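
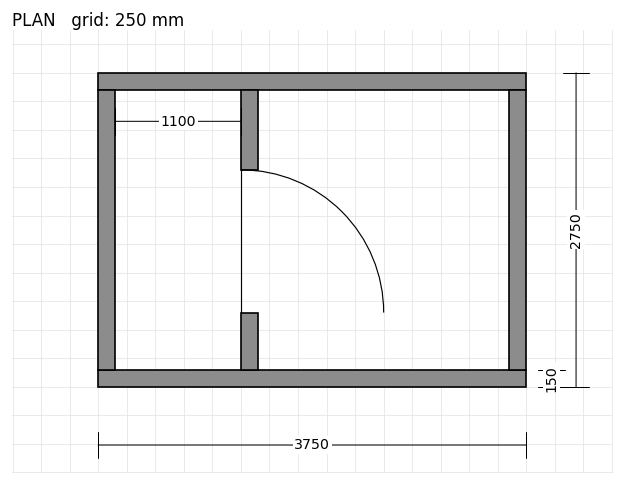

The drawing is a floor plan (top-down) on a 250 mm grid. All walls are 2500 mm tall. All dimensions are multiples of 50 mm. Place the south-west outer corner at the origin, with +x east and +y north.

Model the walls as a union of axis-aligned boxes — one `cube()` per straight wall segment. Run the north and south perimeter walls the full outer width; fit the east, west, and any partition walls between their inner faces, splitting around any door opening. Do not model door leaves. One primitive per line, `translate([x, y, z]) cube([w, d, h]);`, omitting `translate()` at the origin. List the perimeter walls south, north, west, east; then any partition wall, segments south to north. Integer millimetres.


cube([3750, 150, 2500]);
translate([0, 2600, 0]) cube([3750, 150, 2500]);
translate([0, 150, 0]) cube([150, 2450, 2500]);
translate([3600, 150, 0]) cube([150, 2450, 2500]);
translate([1250, 150, 0]) cube([150, 500, 2500]);
translate([1250, 1900, 0]) cube([150, 700, 2500]);


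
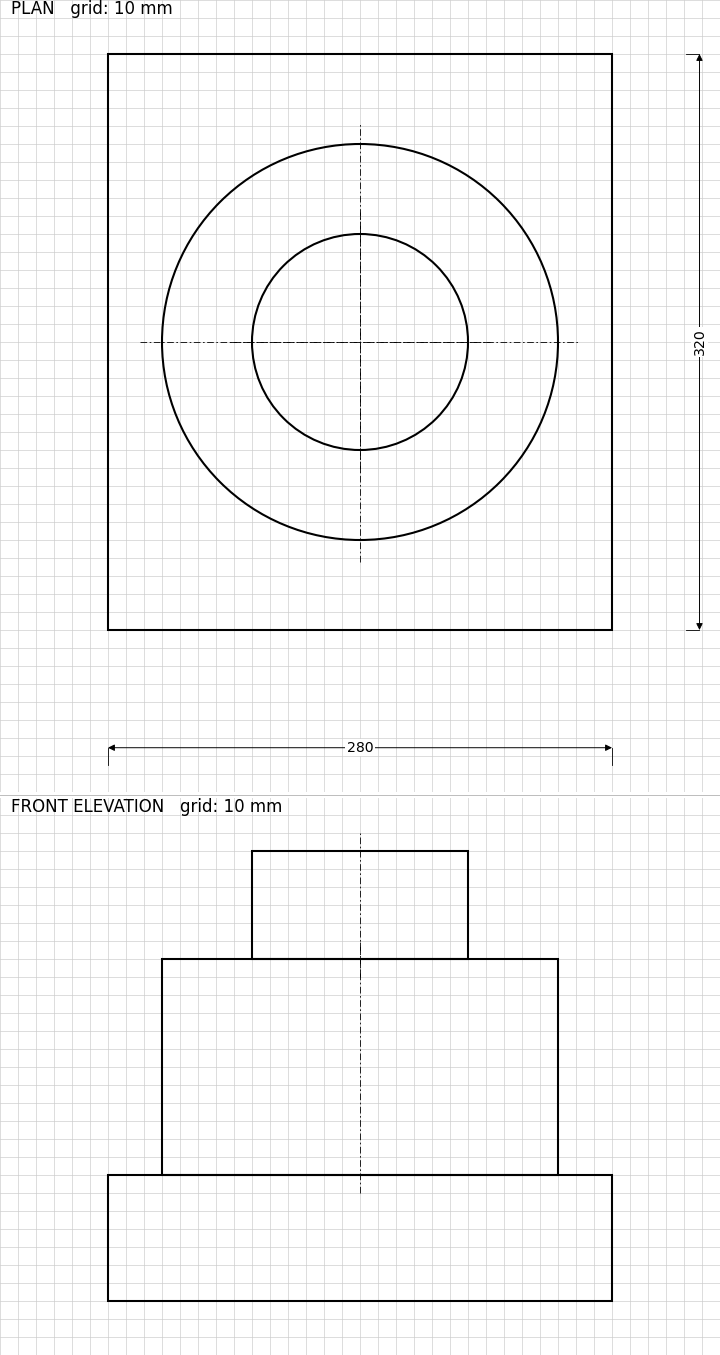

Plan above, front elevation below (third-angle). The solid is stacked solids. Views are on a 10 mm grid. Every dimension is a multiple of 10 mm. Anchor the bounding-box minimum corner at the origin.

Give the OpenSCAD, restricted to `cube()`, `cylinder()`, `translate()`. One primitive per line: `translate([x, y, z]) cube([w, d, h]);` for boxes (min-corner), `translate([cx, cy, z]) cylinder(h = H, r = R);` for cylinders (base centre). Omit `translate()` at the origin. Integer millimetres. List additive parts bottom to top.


cube([280, 320, 70]);
translate([140, 160, 70]) cylinder(h = 120, r = 110);
translate([140, 160, 190]) cylinder(h = 60, r = 60);


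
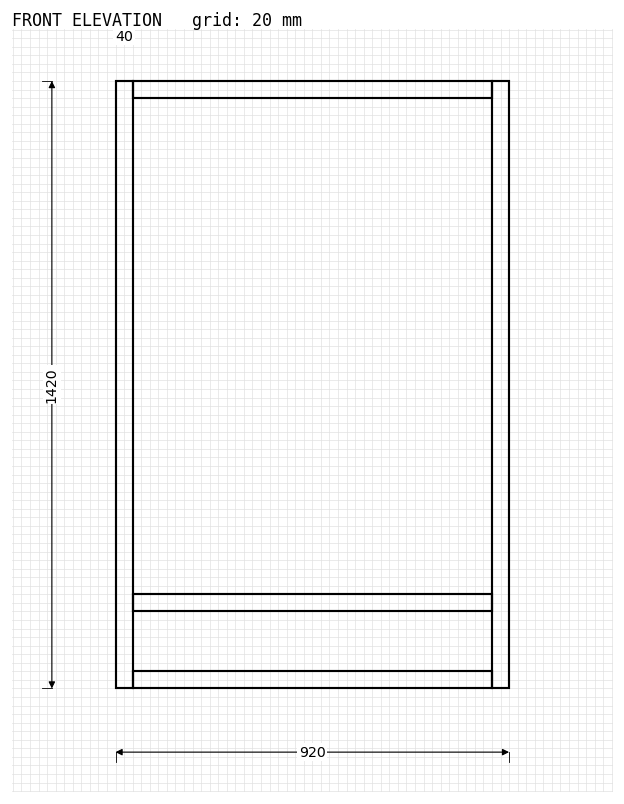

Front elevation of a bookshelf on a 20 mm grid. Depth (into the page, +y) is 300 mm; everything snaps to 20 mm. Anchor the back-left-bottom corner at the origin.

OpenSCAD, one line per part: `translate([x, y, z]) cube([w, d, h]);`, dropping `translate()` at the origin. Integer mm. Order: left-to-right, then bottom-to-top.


cube([40, 300, 1420]);
translate([40, 0, 0]) cube([840, 300, 40]);
translate([40, 0, 180]) cube([840, 300, 40]);
translate([40, 0, 1380]) cube([840, 300, 40]);
translate([880, 0, 0]) cube([40, 300, 1420]);


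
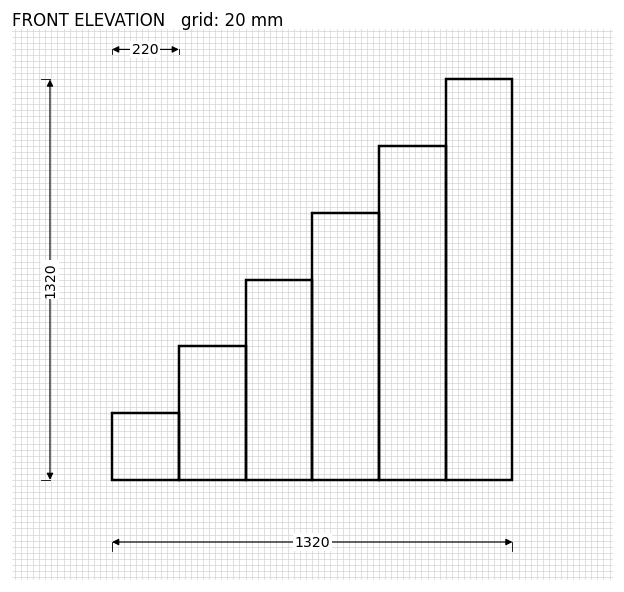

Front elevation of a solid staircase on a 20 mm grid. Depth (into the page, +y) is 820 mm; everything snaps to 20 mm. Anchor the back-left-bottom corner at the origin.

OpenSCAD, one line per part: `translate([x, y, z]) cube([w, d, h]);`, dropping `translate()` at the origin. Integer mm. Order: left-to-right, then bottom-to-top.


cube([220, 820, 220]);
translate([220, 0, 0]) cube([220, 820, 440]);
translate([440, 0, 0]) cube([220, 820, 660]);
translate([660, 0, 0]) cube([220, 820, 880]);
translate([880, 0, 0]) cube([220, 820, 1100]);
translate([1100, 0, 0]) cube([220, 820, 1320]);


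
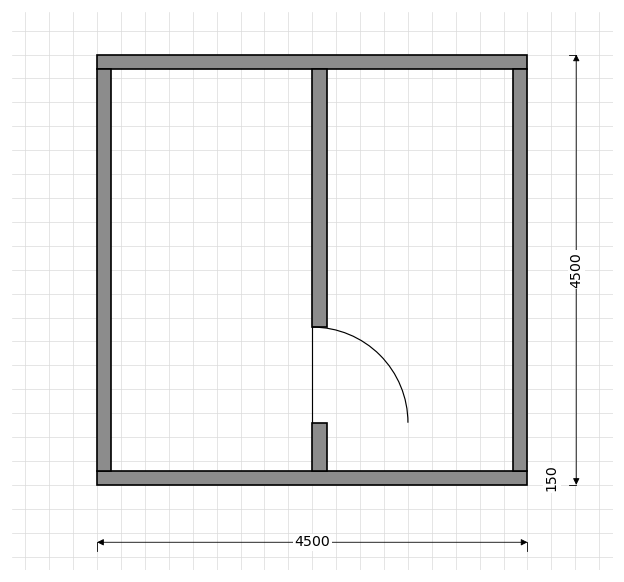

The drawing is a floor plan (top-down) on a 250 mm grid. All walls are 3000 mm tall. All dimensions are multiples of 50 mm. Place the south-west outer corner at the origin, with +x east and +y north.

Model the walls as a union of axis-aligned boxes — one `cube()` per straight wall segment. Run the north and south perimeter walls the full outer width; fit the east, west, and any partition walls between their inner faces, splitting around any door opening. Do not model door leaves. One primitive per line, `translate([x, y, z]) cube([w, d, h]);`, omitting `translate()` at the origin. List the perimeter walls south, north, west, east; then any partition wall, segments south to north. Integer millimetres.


cube([4500, 150, 3000]);
translate([0, 4350, 0]) cube([4500, 150, 3000]);
translate([0, 150, 0]) cube([150, 4200, 3000]);
translate([4350, 150, 0]) cube([150, 4200, 3000]);
translate([2250, 150, 0]) cube([150, 500, 3000]);
translate([2250, 1650, 0]) cube([150, 2700, 3000]);


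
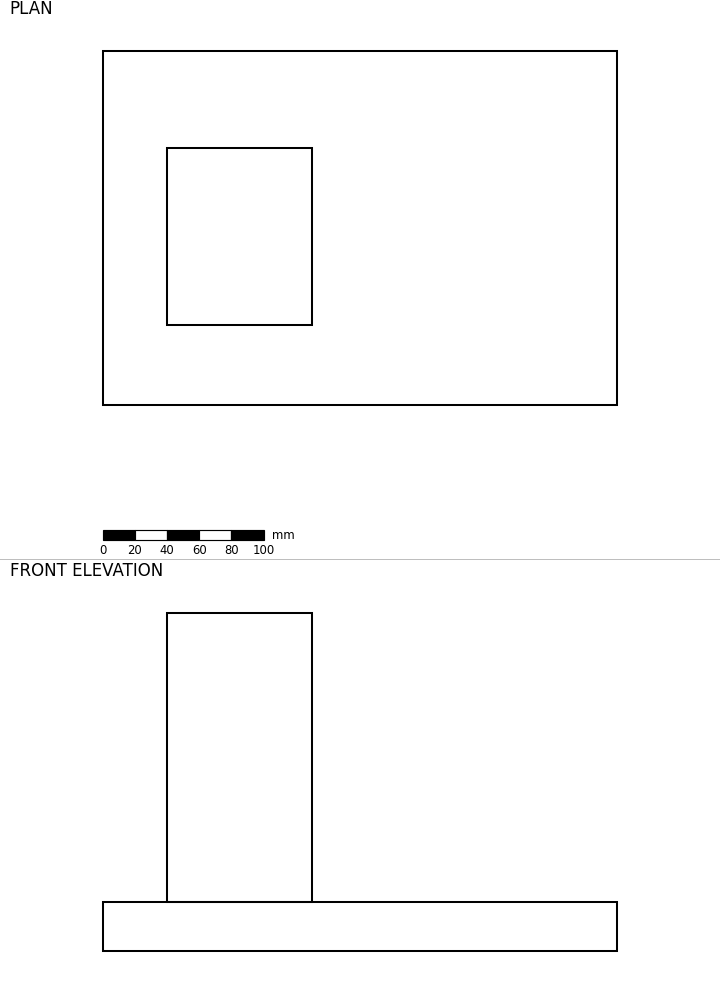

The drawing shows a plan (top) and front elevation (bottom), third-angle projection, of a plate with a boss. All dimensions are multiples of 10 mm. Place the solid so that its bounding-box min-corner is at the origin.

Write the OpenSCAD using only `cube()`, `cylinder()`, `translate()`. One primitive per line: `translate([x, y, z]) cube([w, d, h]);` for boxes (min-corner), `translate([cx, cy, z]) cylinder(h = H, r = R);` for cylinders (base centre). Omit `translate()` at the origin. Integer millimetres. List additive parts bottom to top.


cube([320, 220, 30]);
translate([40, 50, 30]) cube([90, 110, 180]);


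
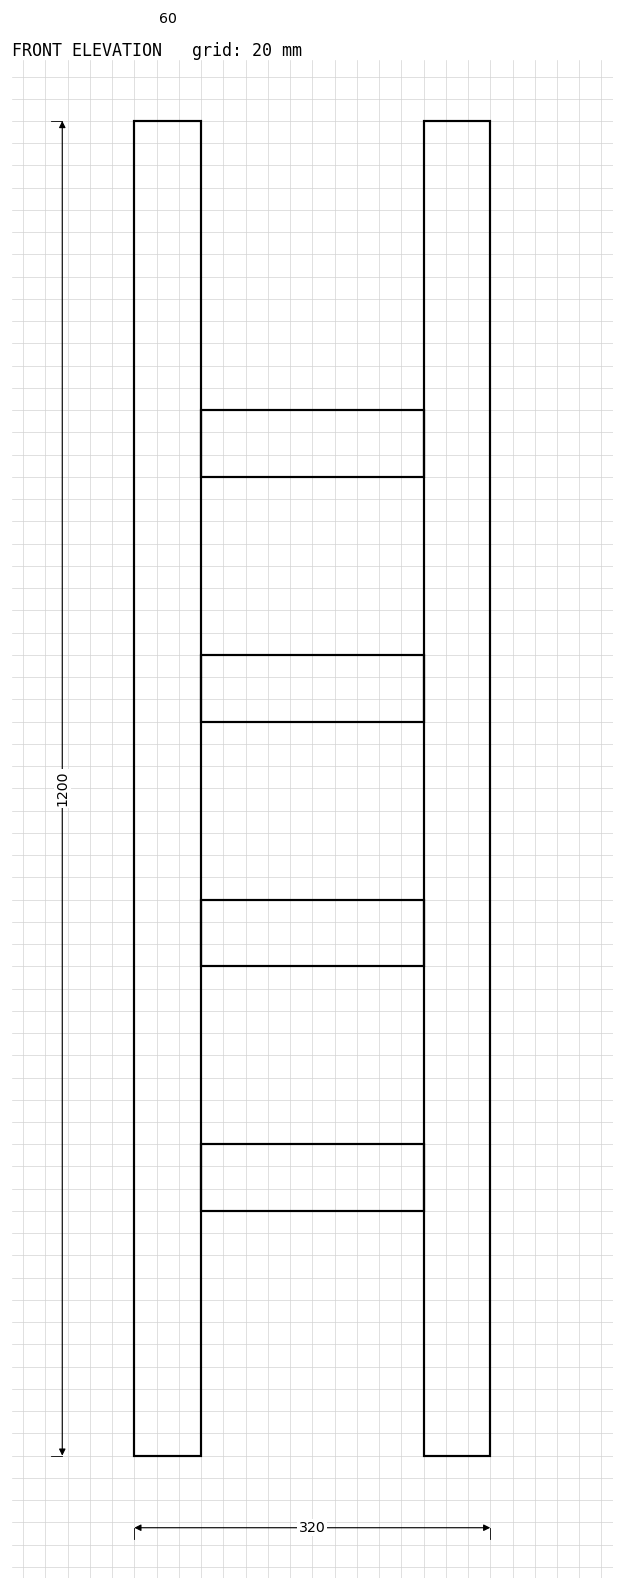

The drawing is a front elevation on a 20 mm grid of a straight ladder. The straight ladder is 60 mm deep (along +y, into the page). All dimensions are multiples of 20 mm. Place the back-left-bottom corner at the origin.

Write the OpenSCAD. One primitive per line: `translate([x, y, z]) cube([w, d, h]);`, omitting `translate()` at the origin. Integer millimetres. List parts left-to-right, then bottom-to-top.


cube([60, 60, 1200]);
translate([60, 0, 220]) cube([200, 60, 60]);
translate([60, 0, 440]) cube([200, 60, 60]);
translate([60, 0, 660]) cube([200, 60, 60]);
translate([60, 0, 880]) cube([200, 60, 60]);
translate([260, 0, 0]) cube([60, 60, 1200]);


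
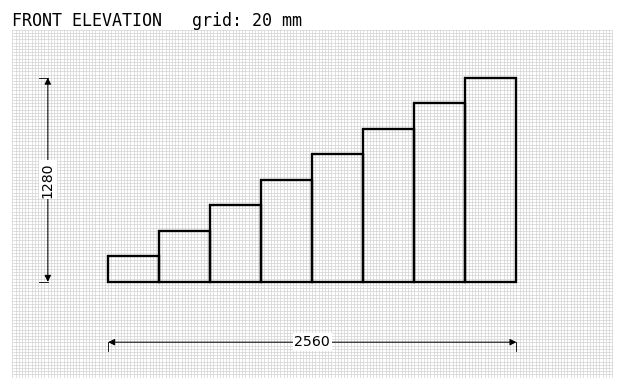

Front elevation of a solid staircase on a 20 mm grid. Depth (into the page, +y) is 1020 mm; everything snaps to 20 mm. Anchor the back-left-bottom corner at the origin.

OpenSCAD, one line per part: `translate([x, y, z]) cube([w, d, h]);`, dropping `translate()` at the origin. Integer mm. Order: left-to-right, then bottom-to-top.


cube([320, 1020, 160]);
translate([320, 0, 0]) cube([320, 1020, 320]);
translate([640, 0, 0]) cube([320, 1020, 480]);
translate([960, 0, 0]) cube([320, 1020, 640]);
translate([1280, 0, 0]) cube([320, 1020, 800]);
translate([1600, 0, 0]) cube([320, 1020, 960]);
translate([1920, 0, 0]) cube([320, 1020, 1120]);
translate([2240, 0, 0]) cube([320, 1020, 1280]);


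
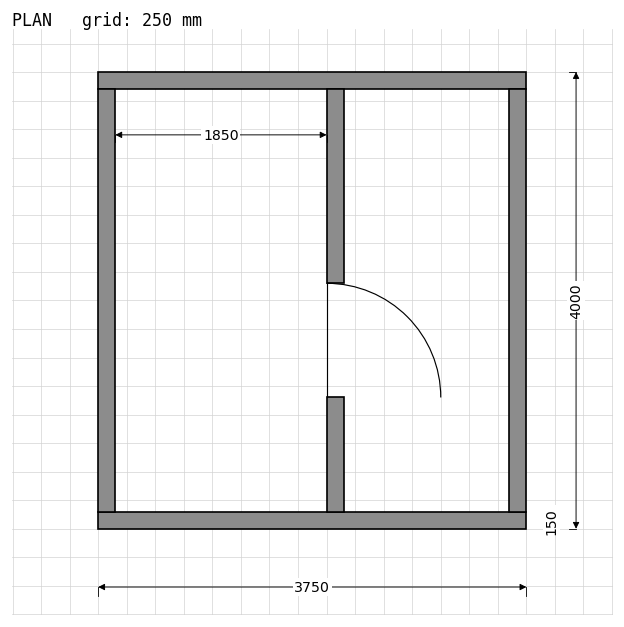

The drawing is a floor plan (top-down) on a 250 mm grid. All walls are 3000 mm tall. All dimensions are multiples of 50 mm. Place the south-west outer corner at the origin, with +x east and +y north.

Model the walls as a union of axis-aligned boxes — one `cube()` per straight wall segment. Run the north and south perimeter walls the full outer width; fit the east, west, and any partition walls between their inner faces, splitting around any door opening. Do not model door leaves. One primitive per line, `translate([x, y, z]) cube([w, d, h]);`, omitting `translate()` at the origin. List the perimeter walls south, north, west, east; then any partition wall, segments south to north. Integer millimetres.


cube([3750, 150, 3000]);
translate([0, 3850, 0]) cube([3750, 150, 3000]);
translate([0, 150, 0]) cube([150, 3700, 3000]);
translate([3600, 150, 0]) cube([150, 3700, 3000]);
translate([2000, 150, 0]) cube([150, 1000, 3000]);
translate([2000, 2150, 0]) cube([150, 1700, 3000]);


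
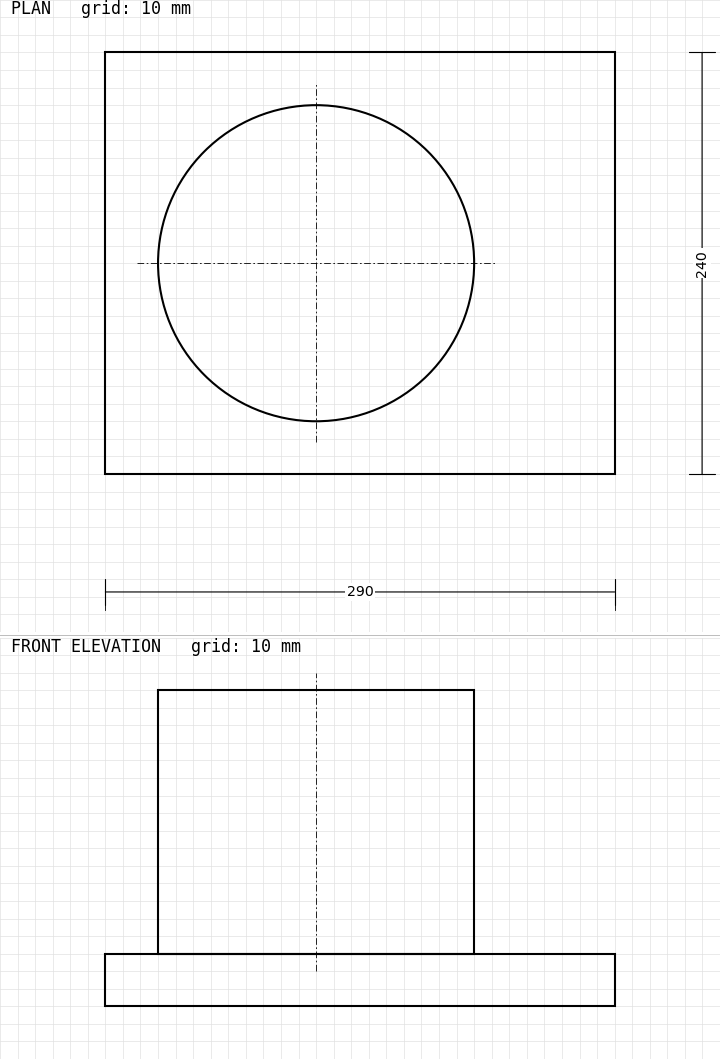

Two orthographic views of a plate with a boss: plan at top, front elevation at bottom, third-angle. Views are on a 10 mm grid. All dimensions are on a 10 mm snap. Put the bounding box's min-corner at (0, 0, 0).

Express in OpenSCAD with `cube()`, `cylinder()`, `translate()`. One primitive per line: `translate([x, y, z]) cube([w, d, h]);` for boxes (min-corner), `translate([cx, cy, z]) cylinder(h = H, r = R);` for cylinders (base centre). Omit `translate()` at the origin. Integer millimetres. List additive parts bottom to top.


cube([290, 240, 30]);
translate([120, 120, 30]) cylinder(h = 150, r = 90);


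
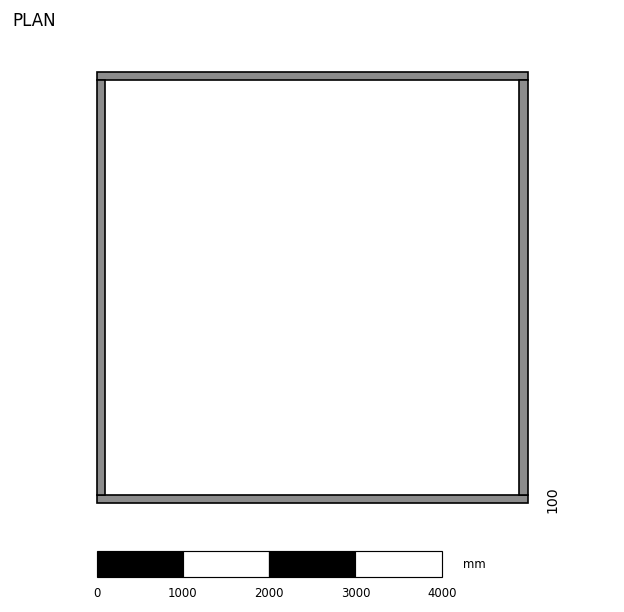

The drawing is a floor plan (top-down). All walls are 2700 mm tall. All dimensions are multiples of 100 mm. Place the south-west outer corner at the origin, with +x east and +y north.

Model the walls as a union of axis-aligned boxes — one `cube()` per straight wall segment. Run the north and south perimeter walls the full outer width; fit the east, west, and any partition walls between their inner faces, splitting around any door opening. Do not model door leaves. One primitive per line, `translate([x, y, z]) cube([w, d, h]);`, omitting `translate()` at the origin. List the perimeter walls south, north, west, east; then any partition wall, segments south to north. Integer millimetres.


cube([5000, 100, 2700]);
translate([0, 4900, 0]) cube([5000, 100, 2700]);
translate([0, 100, 0]) cube([100, 4800, 2700]);
translate([4900, 100, 0]) cube([100, 4800, 2700]);


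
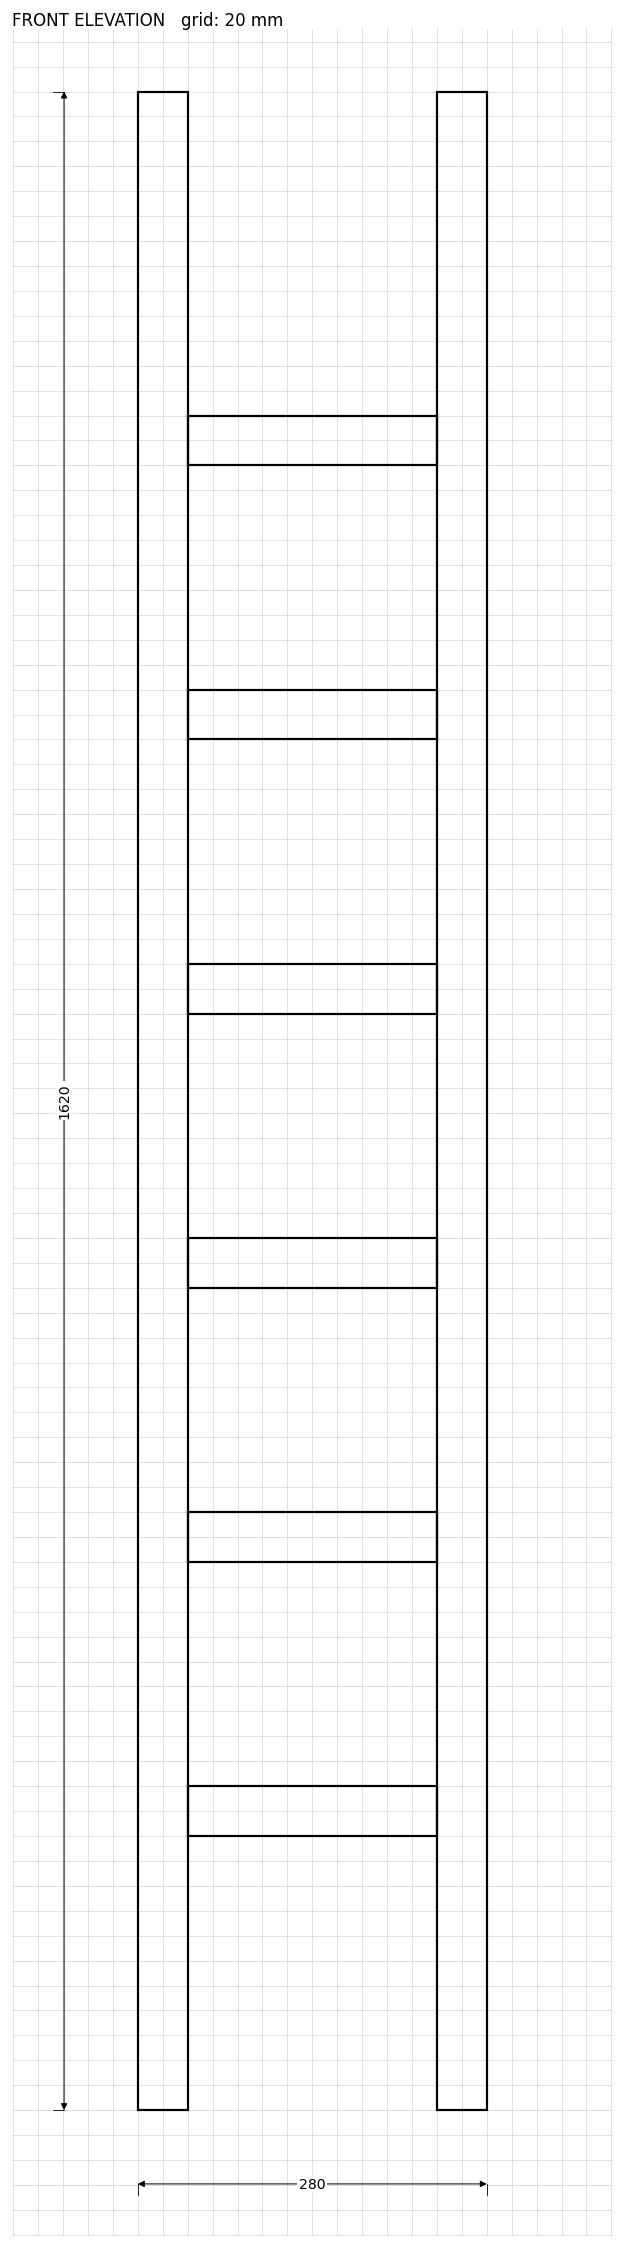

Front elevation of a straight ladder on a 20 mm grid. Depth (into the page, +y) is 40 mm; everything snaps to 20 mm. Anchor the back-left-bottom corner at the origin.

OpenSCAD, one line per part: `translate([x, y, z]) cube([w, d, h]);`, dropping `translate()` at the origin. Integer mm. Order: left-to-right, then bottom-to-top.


cube([40, 40, 1620]);
translate([40, 0, 220]) cube([200, 40, 40]);
translate([40, 0, 440]) cube([200, 40, 40]);
translate([40, 0, 660]) cube([200, 40, 40]);
translate([40, 0, 880]) cube([200, 40, 40]);
translate([40, 0, 1100]) cube([200, 40, 40]);
translate([40, 0, 1320]) cube([200, 40, 40]);
translate([240, 0, 0]) cube([40, 40, 1620]);


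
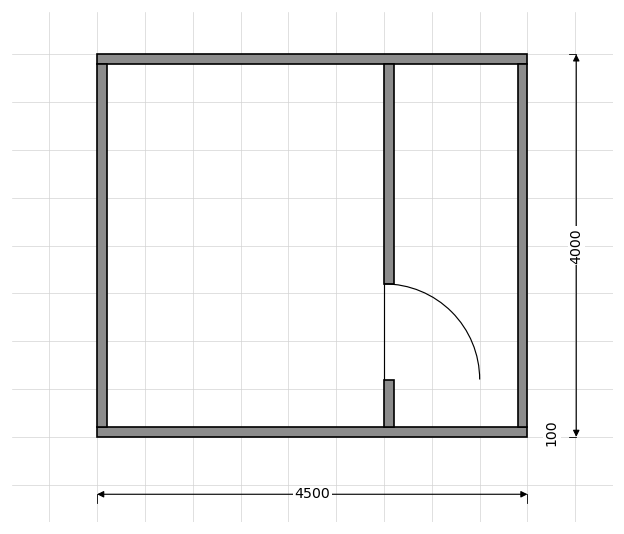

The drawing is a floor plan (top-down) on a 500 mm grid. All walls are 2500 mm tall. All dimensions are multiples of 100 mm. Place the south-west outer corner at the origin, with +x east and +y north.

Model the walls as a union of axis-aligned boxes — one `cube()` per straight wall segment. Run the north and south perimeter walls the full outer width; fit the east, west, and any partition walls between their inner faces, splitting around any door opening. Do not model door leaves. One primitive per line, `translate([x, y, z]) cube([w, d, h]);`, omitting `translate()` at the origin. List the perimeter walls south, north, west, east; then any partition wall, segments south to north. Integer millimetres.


cube([4500, 100, 2500]);
translate([0, 3900, 0]) cube([4500, 100, 2500]);
translate([0, 100, 0]) cube([100, 3800, 2500]);
translate([4400, 100, 0]) cube([100, 3800, 2500]);
translate([3000, 100, 0]) cube([100, 500, 2500]);
translate([3000, 1600, 0]) cube([100, 2300, 2500]);


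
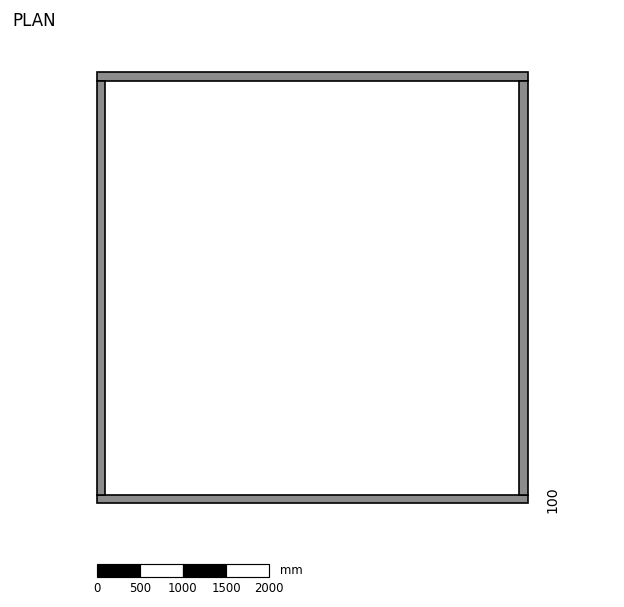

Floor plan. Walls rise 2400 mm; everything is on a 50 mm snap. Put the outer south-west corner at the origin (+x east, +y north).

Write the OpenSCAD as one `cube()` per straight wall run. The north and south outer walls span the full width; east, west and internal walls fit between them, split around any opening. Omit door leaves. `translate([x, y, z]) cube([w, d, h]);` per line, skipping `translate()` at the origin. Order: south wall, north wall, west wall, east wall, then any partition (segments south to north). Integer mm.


cube([5000, 100, 2400]);
translate([0, 4900, 0]) cube([5000, 100, 2400]);
translate([0, 100, 0]) cube([100, 4800, 2400]);
translate([4900, 100, 0]) cube([100, 4800, 2400]);


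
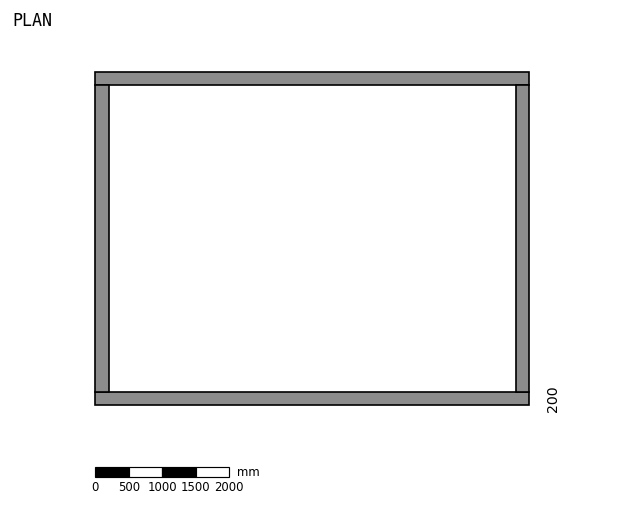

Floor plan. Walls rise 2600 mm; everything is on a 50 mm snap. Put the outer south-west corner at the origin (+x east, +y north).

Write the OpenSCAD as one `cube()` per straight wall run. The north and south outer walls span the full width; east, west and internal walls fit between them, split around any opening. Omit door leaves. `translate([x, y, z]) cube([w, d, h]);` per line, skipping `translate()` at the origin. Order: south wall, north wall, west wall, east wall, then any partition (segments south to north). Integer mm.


cube([6500, 200, 2600]);
translate([0, 4800, 0]) cube([6500, 200, 2600]);
translate([0, 200, 0]) cube([200, 4600, 2600]);
translate([6300, 200, 0]) cube([200, 4600, 2600]);


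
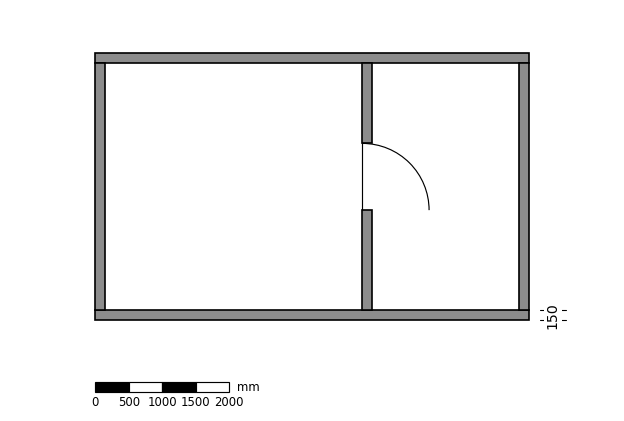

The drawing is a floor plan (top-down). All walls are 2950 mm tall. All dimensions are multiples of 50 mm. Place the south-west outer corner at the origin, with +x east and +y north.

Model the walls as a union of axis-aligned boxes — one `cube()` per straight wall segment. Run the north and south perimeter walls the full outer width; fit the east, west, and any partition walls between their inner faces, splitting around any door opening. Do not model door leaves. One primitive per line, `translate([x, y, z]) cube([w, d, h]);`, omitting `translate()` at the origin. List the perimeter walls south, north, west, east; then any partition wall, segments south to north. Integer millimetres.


cube([6500, 150, 2950]);
translate([0, 3850, 0]) cube([6500, 150, 2950]);
translate([0, 150, 0]) cube([150, 3700, 2950]);
translate([6350, 150, 0]) cube([150, 3700, 2950]);
translate([4000, 150, 0]) cube([150, 1500, 2950]);
translate([4000, 2650, 0]) cube([150, 1200, 2950]);


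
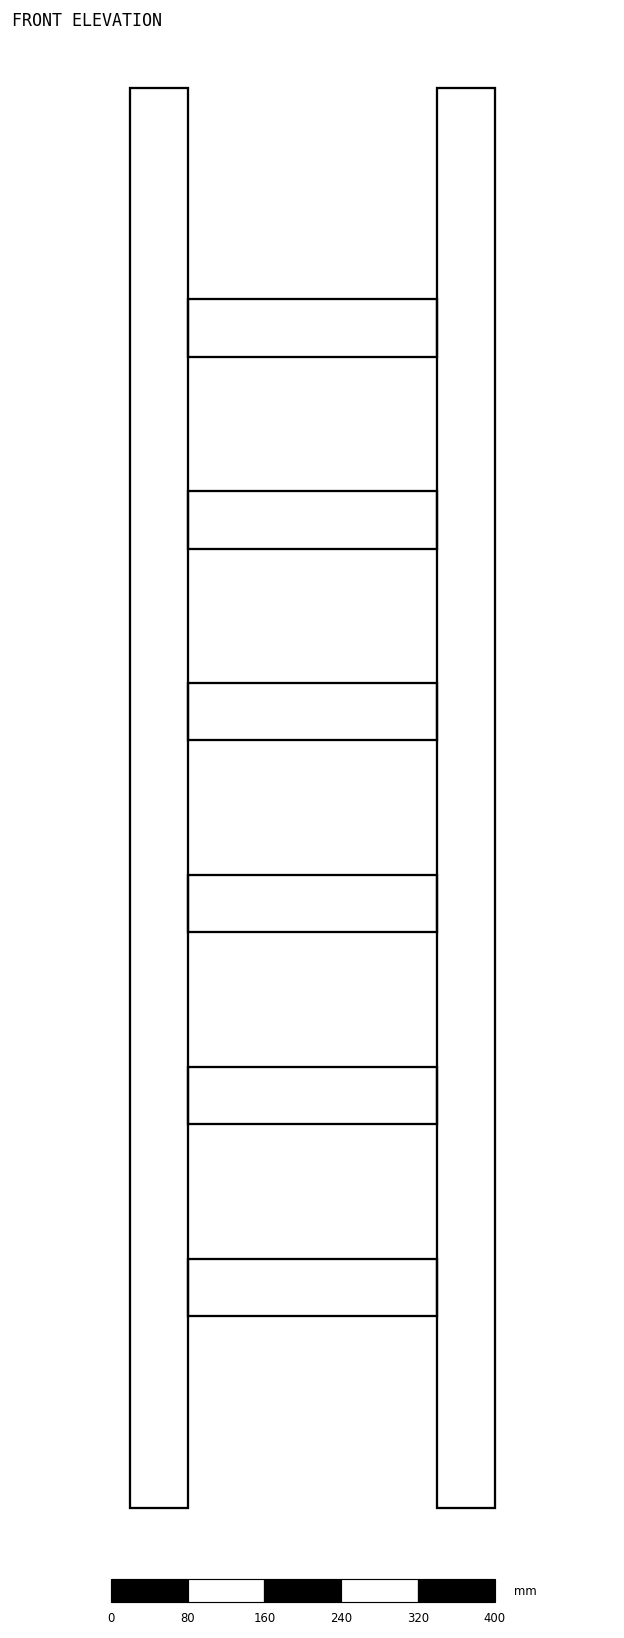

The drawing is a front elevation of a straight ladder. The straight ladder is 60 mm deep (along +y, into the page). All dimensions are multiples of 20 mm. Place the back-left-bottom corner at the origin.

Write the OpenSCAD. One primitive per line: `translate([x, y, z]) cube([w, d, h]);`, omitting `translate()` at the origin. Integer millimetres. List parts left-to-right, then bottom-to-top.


cube([60, 60, 1480]);
translate([60, 0, 200]) cube([260, 60, 60]);
translate([60, 0, 400]) cube([260, 60, 60]);
translate([60, 0, 600]) cube([260, 60, 60]);
translate([60, 0, 800]) cube([260, 60, 60]);
translate([60, 0, 1000]) cube([260, 60, 60]);
translate([60, 0, 1200]) cube([260, 60, 60]);
translate([320, 0, 0]) cube([60, 60, 1480]);


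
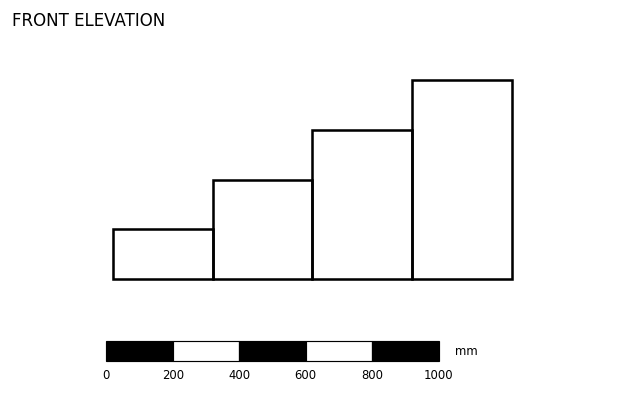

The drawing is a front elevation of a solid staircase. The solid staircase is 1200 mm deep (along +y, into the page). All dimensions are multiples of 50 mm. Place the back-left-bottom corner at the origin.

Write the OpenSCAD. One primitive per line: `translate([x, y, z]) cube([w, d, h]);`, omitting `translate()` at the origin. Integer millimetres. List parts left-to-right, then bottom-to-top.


cube([300, 1200, 150]);
translate([300, 0, 0]) cube([300, 1200, 300]);
translate([600, 0, 0]) cube([300, 1200, 450]);
translate([900, 0, 0]) cube([300, 1200, 600]);


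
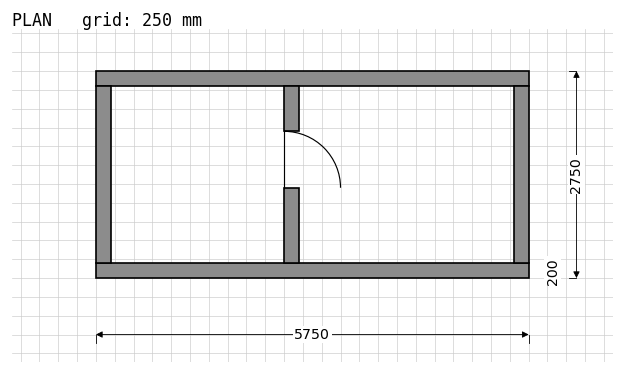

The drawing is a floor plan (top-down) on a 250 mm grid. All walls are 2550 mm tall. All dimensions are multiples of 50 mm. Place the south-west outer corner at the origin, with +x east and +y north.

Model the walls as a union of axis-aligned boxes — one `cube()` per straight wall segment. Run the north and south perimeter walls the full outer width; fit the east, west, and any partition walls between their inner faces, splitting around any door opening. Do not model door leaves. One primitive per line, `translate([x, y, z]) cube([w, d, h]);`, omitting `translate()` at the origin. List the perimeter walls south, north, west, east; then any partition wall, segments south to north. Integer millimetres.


cube([5750, 200, 2550]);
translate([0, 2550, 0]) cube([5750, 200, 2550]);
translate([0, 200, 0]) cube([200, 2350, 2550]);
translate([5550, 200, 0]) cube([200, 2350, 2550]);
translate([2500, 200, 0]) cube([200, 1000, 2550]);
translate([2500, 1950, 0]) cube([200, 600, 2550]);


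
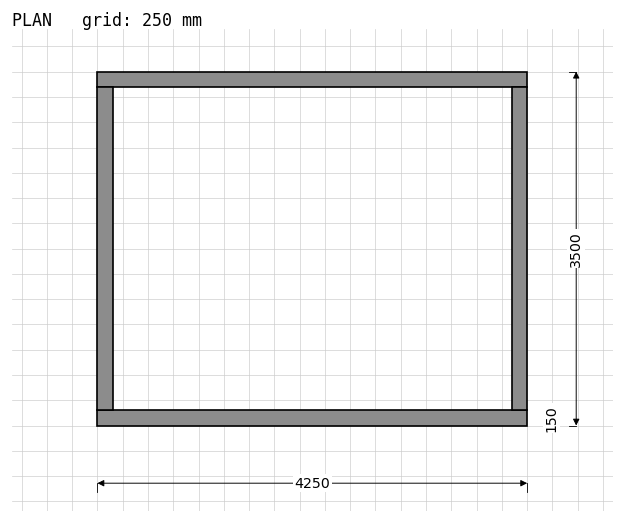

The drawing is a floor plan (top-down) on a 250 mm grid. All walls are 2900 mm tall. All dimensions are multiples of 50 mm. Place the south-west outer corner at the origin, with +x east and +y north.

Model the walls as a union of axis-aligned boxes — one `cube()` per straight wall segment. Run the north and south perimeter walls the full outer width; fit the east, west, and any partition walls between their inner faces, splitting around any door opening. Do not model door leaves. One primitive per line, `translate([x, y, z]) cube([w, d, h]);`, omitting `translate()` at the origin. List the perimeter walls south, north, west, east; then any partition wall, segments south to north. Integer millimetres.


cube([4250, 150, 2900]);
translate([0, 3350, 0]) cube([4250, 150, 2900]);
translate([0, 150, 0]) cube([150, 3200, 2900]);
translate([4100, 150, 0]) cube([150, 3200, 2900]);


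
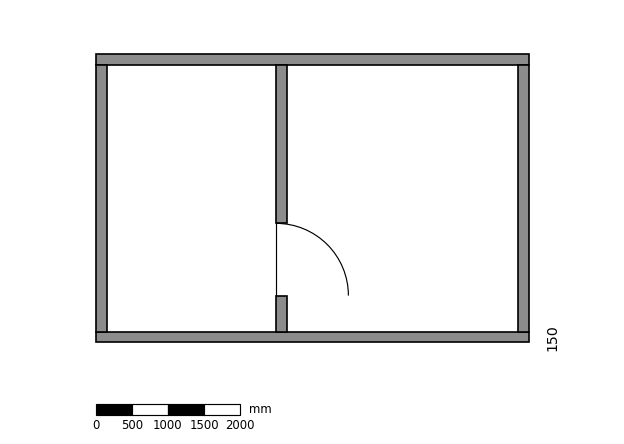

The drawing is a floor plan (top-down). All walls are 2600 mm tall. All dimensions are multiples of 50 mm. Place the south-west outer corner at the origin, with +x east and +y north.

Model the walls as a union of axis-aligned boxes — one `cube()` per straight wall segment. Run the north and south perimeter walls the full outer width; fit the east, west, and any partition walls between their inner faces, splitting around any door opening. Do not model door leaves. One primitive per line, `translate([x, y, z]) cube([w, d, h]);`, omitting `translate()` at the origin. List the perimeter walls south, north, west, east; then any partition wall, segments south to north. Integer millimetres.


cube([6000, 150, 2600]);
translate([0, 3850, 0]) cube([6000, 150, 2600]);
translate([0, 150, 0]) cube([150, 3700, 2600]);
translate([5850, 150, 0]) cube([150, 3700, 2600]);
translate([2500, 150, 0]) cube([150, 500, 2600]);
translate([2500, 1650, 0]) cube([150, 2200, 2600]);


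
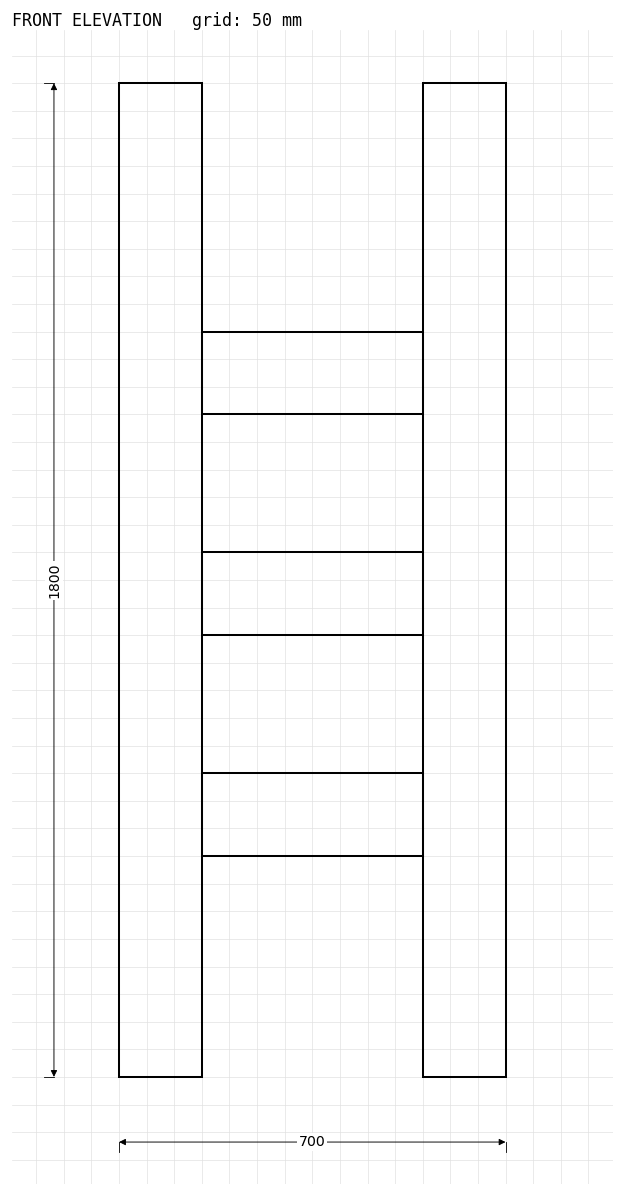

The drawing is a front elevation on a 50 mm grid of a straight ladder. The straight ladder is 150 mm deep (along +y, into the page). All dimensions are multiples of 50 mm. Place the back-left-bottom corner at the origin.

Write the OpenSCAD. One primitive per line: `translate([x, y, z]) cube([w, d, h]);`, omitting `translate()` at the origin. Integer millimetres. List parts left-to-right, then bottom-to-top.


cube([150, 150, 1800]);
translate([150, 0, 400]) cube([400, 150, 150]);
translate([150, 0, 800]) cube([400, 150, 150]);
translate([150, 0, 1200]) cube([400, 150, 150]);
translate([550, 0, 0]) cube([150, 150, 1800]);


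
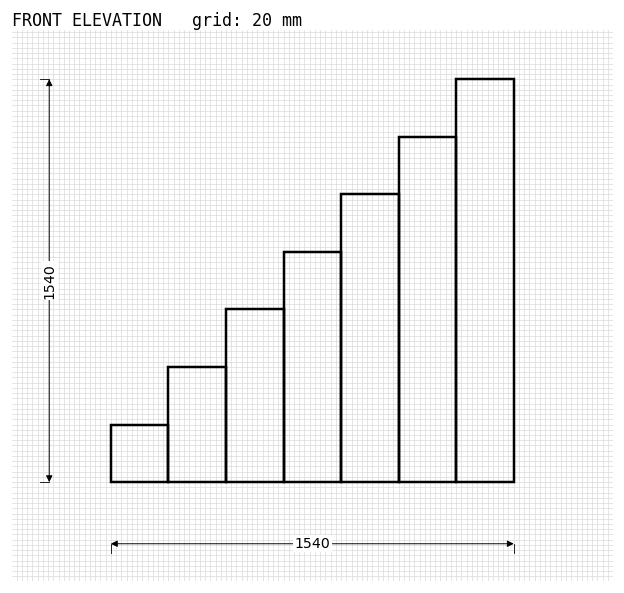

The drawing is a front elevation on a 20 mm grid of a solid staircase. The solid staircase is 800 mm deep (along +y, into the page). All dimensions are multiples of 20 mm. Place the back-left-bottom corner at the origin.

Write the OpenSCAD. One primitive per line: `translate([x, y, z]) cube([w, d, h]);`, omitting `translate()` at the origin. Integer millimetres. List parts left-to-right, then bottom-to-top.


cube([220, 800, 220]);
translate([220, 0, 0]) cube([220, 800, 440]);
translate([440, 0, 0]) cube([220, 800, 660]);
translate([660, 0, 0]) cube([220, 800, 880]);
translate([880, 0, 0]) cube([220, 800, 1100]);
translate([1100, 0, 0]) cube([220, 800, 1320]);
translate([1320, 0, 0]) cube([220, 800, 1540]);


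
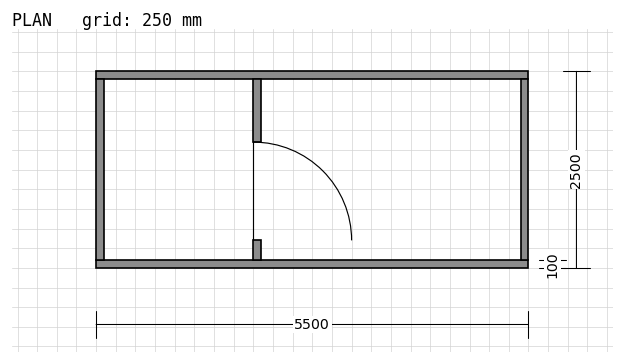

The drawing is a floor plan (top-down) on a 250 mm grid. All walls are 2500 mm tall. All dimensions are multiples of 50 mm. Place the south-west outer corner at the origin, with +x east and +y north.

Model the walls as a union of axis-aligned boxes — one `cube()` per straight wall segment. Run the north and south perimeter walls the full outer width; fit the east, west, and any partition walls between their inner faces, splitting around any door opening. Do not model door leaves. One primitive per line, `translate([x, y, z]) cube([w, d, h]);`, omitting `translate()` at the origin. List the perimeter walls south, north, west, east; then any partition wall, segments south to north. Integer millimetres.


cube([5500, 100, 2500]);
translate([0, 2400, 0]) cube([5500, 100, 2500]);
translate([0, 100, 0]) cube([100, 2300, 2500]);
translate([5400, 100, 0]) cube([100, 2300, 2500]);
translate([2000, 100, 0]) cube([100, 250, 2500]);
translate([2000, 1600, 0]) cube([100, 800, 2500]);


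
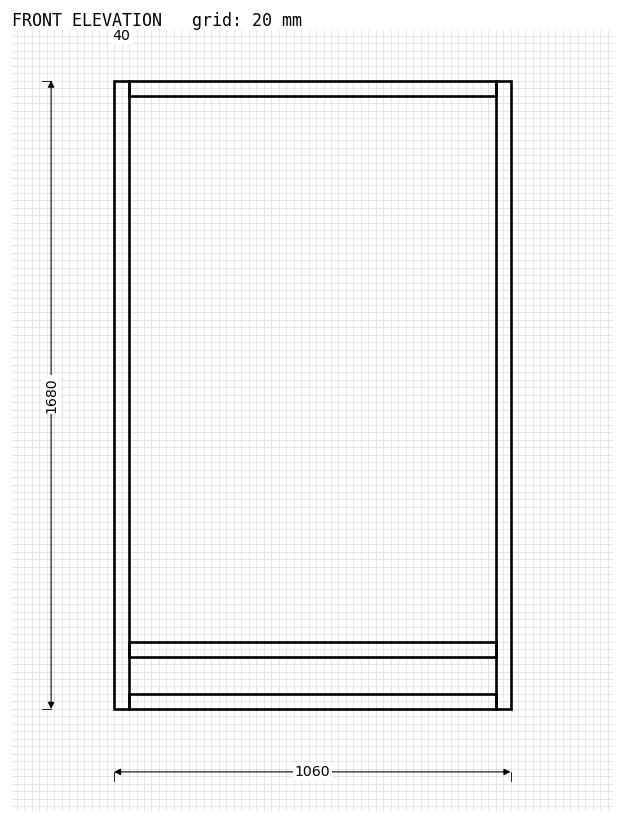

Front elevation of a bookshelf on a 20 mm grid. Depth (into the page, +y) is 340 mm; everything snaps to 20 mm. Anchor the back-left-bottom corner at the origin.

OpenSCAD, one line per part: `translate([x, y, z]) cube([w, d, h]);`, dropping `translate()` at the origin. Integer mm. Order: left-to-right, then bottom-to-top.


cube([40, 340, 1680]);
translate([40, 0, 0]) cube([980, 340, 40]);
translate([40, 0, 140]) cube([980, 340, 40]);
translate([40, 0, 1640]) cube([980, 340, 40]);
translate([1020, 0, 0]) cube([40, 340, 1680]);


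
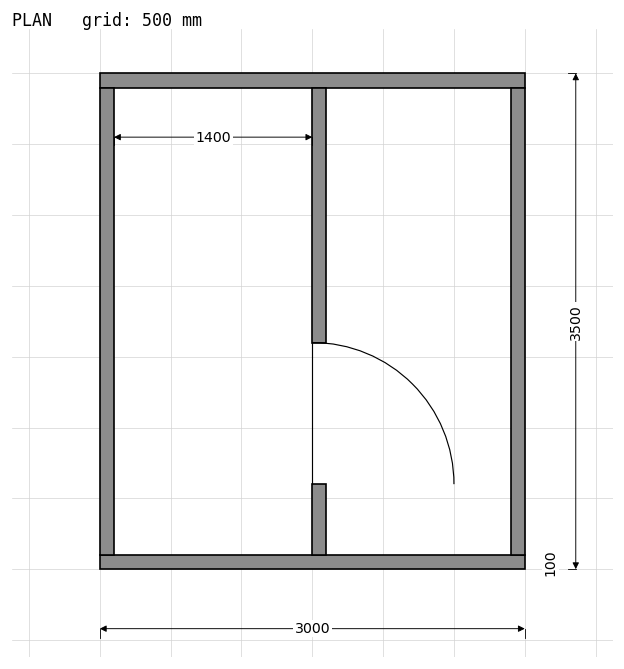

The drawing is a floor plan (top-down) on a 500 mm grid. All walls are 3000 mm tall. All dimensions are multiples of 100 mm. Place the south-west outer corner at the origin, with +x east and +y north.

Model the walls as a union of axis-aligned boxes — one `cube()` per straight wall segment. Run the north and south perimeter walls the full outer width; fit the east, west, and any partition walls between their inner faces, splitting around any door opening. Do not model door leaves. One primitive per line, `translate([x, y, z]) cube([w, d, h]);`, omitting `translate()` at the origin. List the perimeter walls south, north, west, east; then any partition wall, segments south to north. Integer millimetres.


cube([3000, 100, 3000]);
translate([0, 3400, 0]) cube([3000, 100, 3000]);
translate([0, 100, 0]) cube([100, 3300, 3000]);
translate([2900, 100, 0]) cube([100, 3300, 3000]);
translate([1500, 100, 0]) cube([100, 500, 3000]);
translate([1500, 1600, 0]) cube([100, 1800, 3000]);


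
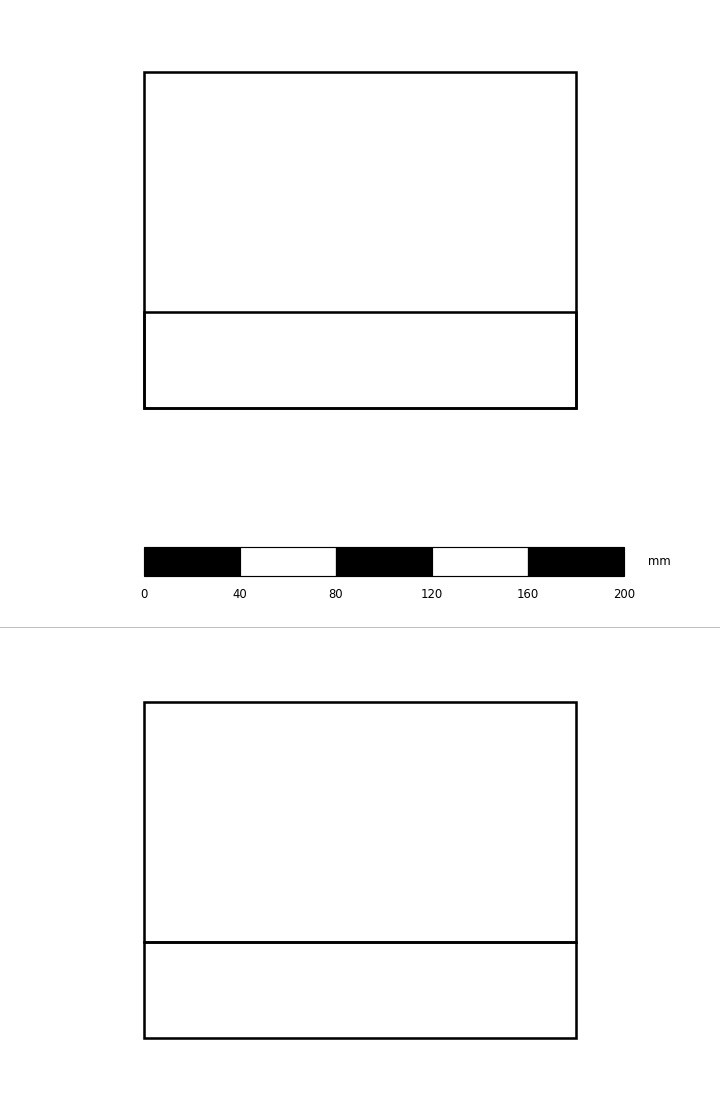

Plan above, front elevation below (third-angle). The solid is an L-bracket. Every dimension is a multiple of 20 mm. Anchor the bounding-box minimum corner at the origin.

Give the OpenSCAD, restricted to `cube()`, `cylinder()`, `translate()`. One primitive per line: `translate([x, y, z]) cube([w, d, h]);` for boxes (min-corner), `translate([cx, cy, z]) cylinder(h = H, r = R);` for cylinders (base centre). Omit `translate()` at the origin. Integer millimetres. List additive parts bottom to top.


cube([180, 140, 40]);
translate([0, 0, 40]) cube([180, 40, 100]);


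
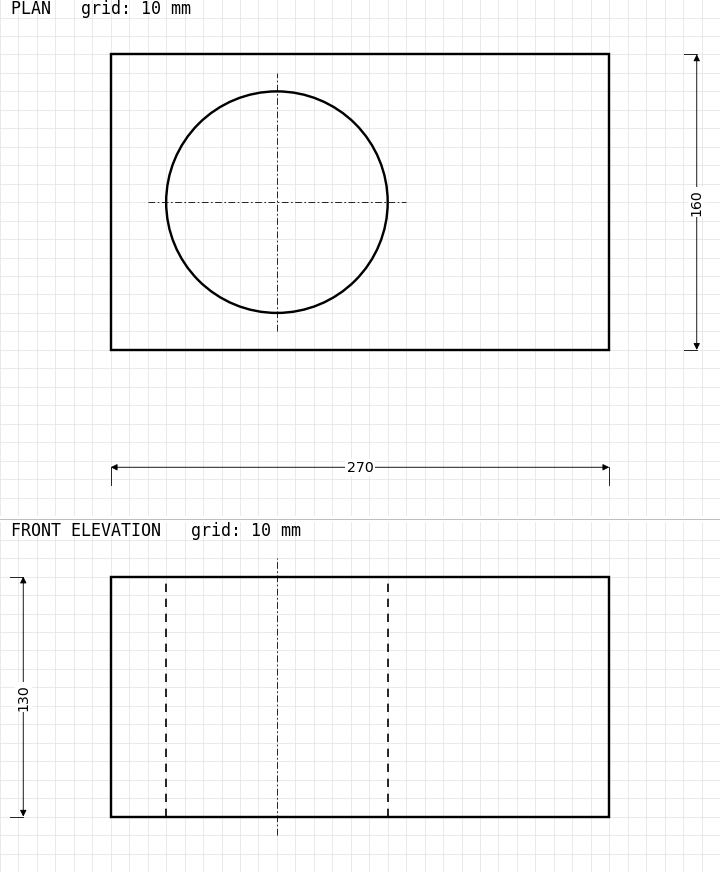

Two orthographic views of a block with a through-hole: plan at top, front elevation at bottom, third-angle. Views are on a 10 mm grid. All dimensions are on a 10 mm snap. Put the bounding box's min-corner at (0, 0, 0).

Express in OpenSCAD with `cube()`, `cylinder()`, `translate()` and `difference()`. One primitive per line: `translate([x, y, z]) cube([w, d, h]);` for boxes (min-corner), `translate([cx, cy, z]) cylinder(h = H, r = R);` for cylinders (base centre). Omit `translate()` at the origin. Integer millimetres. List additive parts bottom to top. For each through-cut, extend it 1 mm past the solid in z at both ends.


difference() {
  cube([270, 160, 130]);
  translate([90, 80, -1]) cylinder(h = 132, r = 60);
}


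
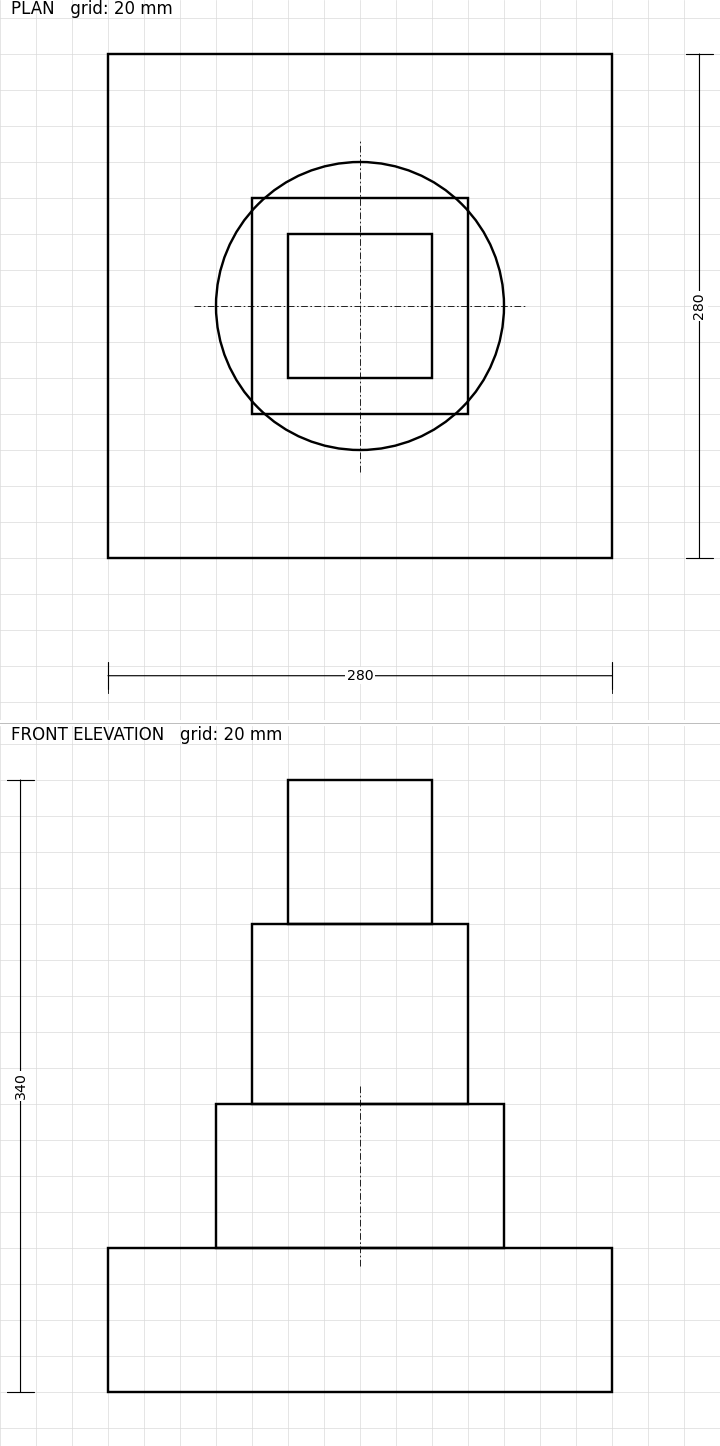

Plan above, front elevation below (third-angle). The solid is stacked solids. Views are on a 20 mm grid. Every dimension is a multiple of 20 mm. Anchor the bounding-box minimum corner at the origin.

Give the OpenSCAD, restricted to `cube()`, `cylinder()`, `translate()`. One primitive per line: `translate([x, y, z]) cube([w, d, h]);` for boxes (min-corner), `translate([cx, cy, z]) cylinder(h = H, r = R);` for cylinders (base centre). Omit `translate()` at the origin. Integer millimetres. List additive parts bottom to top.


cube([280, 280, 80]);
translate([140, 140, 80]) cylinder(h = 80, r = 80);
translate([80, 80, 160]) cube([120, 120, 100]);
translate([100, 100, 260]) cube([80, 80, 80]);


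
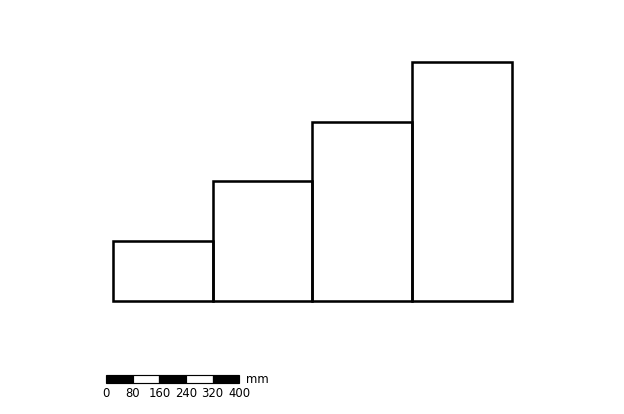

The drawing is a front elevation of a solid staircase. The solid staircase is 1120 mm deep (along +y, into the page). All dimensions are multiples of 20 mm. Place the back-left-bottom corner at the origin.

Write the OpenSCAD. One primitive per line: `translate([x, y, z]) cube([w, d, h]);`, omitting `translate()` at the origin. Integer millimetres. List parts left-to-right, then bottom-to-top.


cube([300, 1120, 180]);
translate([300, 0, 0]) cube([300, 1120, 360]);
translate([600, 0, 0]) cube([300, 1120, 540]);
translate([900, 0, 0]) cube([300, 1120, 720]);


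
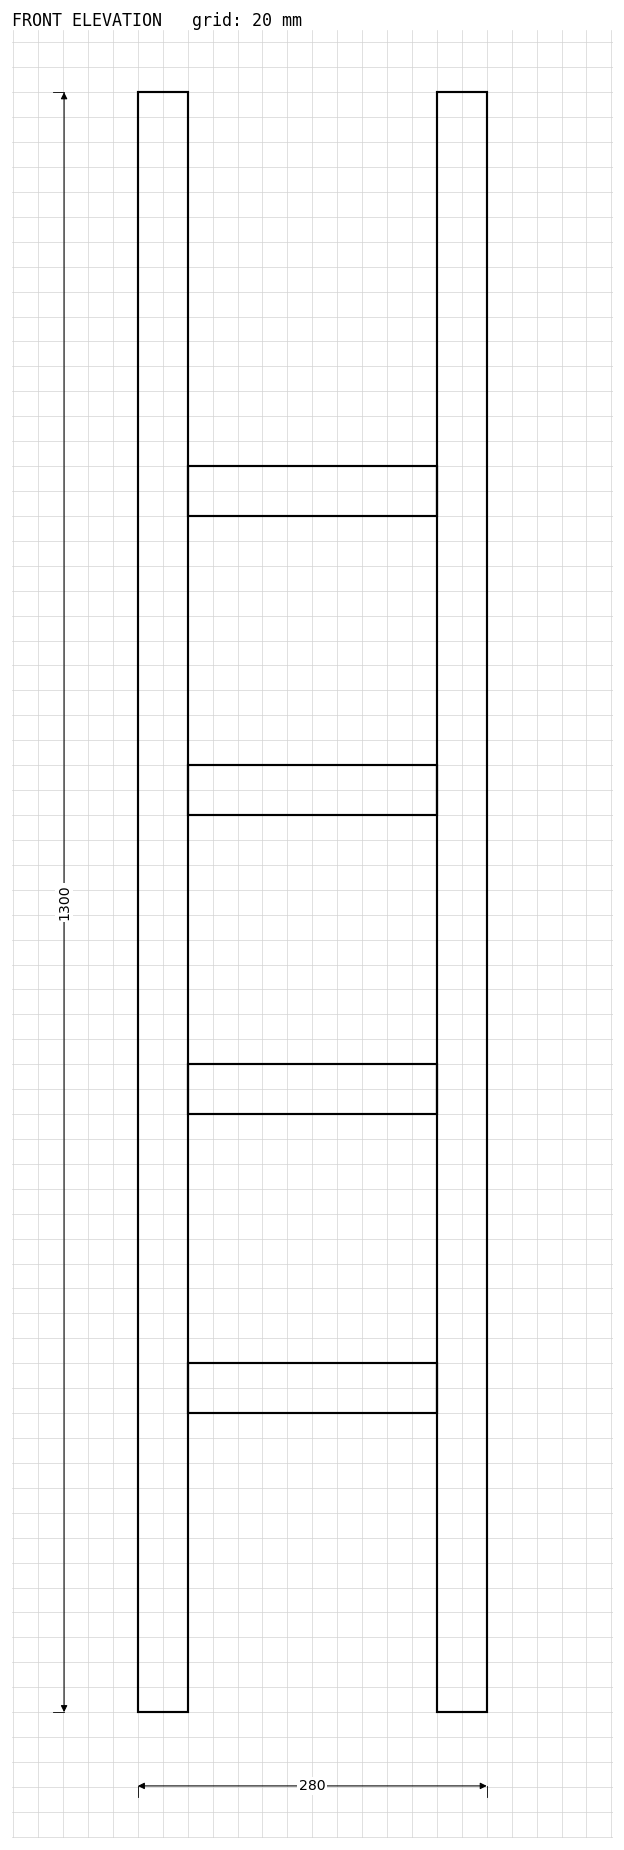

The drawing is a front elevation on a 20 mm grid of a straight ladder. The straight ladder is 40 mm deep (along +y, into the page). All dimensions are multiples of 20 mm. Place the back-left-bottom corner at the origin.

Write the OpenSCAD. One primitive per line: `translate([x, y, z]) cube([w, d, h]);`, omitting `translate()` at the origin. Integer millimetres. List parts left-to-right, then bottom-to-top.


cube([40, 40, 1300]);
translate([40, 0, 240]) cube([200, 40, 40]);
translate([40, 0, 480]) cube([200, 40, 40]);
translate([40, 0, 720]) cube([200, 40, 40]);
translate([40, 0, 960]) cube([200, 40, 40]);
translate([240, 0, 0]) cube([40, 40, 1300]);


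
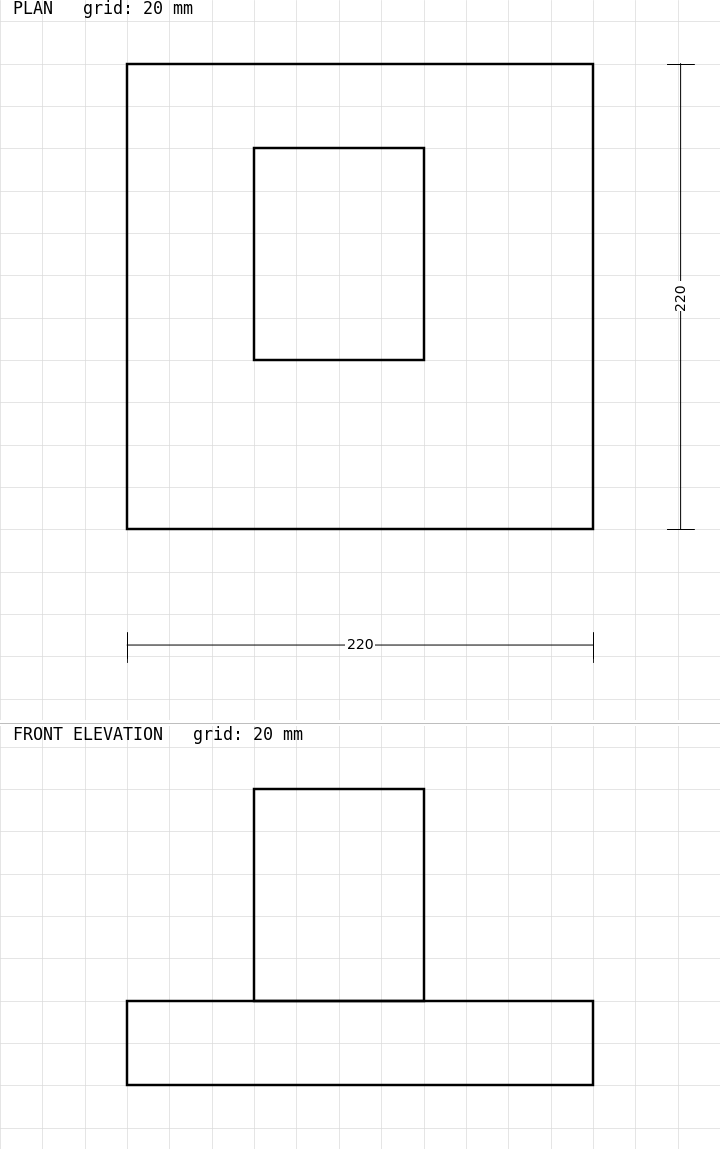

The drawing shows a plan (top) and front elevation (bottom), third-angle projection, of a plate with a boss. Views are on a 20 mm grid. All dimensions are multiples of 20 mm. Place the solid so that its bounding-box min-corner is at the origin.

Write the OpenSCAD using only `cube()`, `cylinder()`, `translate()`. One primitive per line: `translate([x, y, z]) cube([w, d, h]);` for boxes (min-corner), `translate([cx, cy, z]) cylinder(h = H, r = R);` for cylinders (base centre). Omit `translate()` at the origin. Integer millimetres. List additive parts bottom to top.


cube([220, 220, 40]);
translate([60, 80, 40]) cube([80, 100, 100]);


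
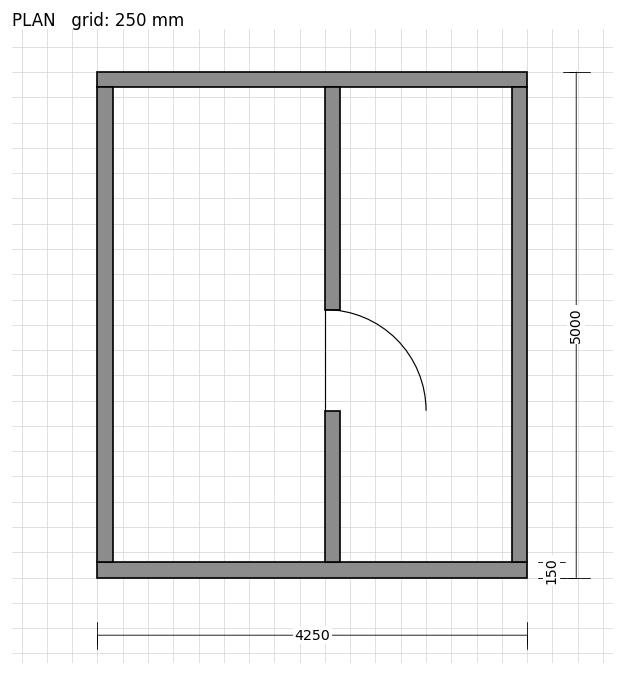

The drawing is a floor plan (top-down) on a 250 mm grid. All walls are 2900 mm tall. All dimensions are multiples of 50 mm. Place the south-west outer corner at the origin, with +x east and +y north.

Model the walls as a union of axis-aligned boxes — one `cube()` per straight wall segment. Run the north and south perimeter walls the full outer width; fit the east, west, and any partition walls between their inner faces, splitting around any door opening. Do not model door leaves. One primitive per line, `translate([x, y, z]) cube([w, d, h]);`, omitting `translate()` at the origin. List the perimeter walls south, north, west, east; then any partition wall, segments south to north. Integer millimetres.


cube([4250, 150, 2900]);
translate([0, 4850, 0]) cube([4250, 150, 2900]);
translate([0, 150, 0]) cube([150, 4700, 2900]);
translate([4100, 150, 0]) cube([150, 4700, 2900]);
translate([2250, 150, 0]) cube([150, 1500, 2900]);
translate([2250, 2650, 0]) cube([150, 2200, 2900]);


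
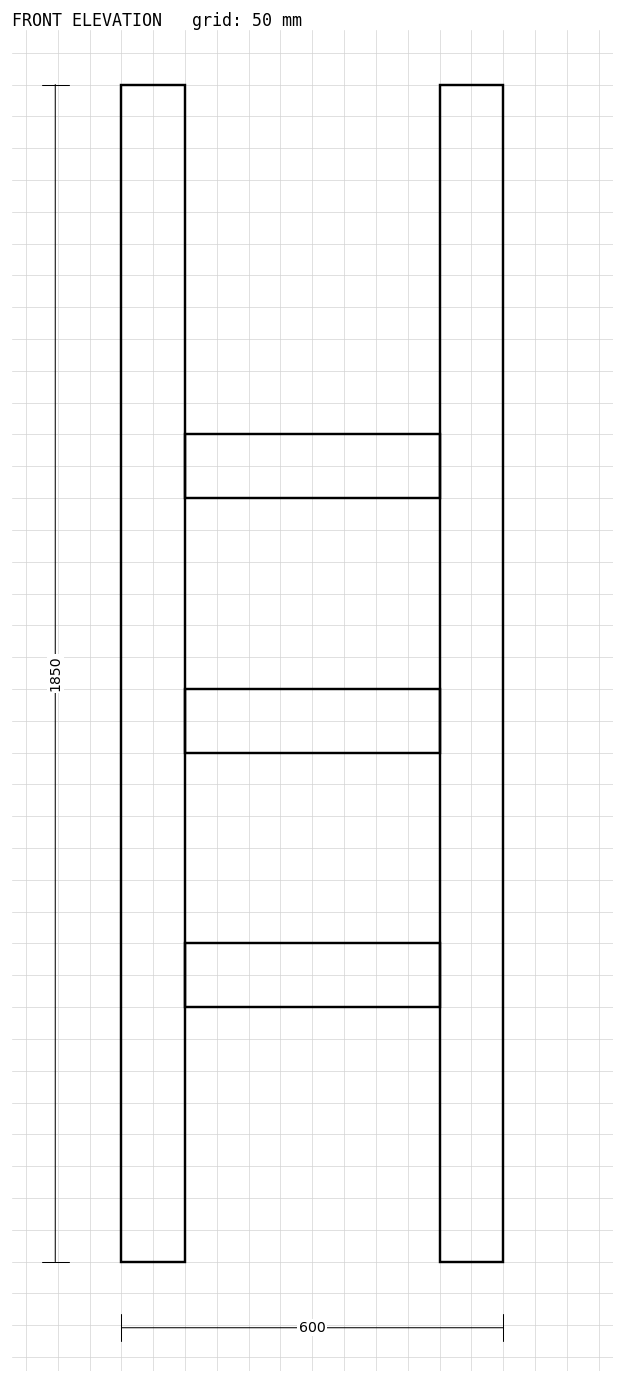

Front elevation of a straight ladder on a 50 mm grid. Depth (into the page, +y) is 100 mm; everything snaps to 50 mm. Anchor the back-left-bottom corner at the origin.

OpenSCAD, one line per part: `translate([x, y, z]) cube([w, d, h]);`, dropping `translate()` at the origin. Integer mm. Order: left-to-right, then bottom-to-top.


cube([100, 100, 1850]);
translate([100, 0, 400]) cube([400, 100, 100]);
translate([100, 0, 800]) cube([400, 100, 100]);
translate([100, 0, 1200]) cube([400, 100, 100]);
translate([500, 0, 0]) cube([100, 100, 1850]);


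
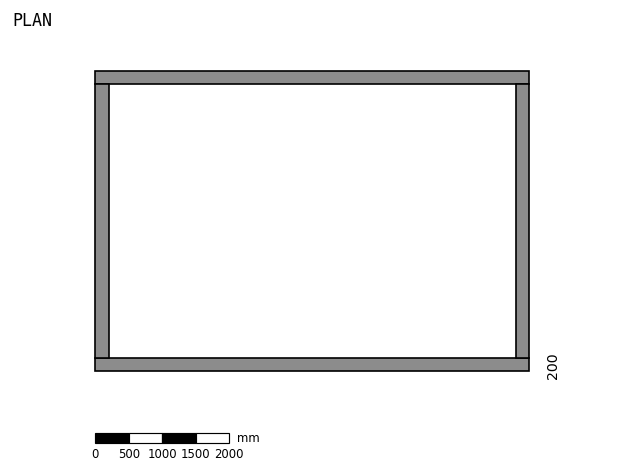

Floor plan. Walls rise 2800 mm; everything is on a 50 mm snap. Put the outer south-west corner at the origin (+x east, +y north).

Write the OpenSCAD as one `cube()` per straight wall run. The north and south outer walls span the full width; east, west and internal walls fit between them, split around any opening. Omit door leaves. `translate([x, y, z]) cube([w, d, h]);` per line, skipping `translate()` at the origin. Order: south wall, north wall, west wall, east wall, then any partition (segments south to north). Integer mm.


cube([6500, 200, 2800]);
translate([0, 4300, 0]) cube([6500, 200, 2800]);
translate([0, 200, 0]) cube([200, 4100, 2800]);
translate([6300, 200, 0]) cube([200, 4100, 2800]);


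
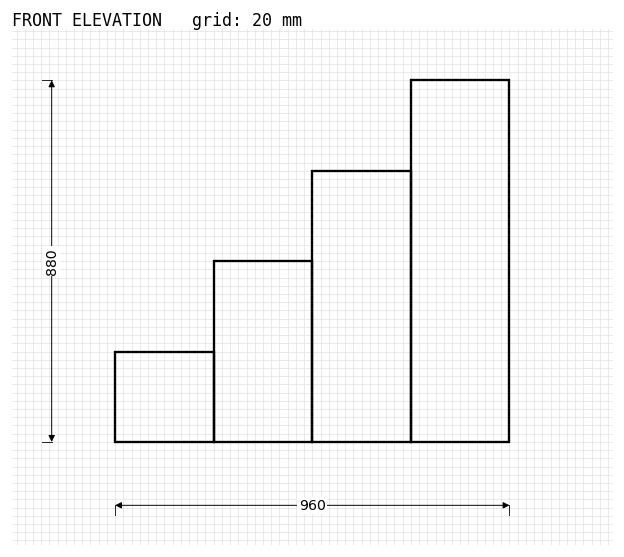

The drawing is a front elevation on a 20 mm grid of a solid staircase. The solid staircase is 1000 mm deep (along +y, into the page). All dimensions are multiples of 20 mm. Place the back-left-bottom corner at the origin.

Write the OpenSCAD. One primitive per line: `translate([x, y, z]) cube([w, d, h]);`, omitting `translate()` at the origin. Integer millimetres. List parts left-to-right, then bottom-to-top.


cube([240, 1000, 220]);
translate([240, 0, 0]) cube([240, 1000, 440]);
translate([480, 0, 0]) cube([240, 1000, 660]);
translate([720, 0, 0]) cube([240, 1000, 880]);


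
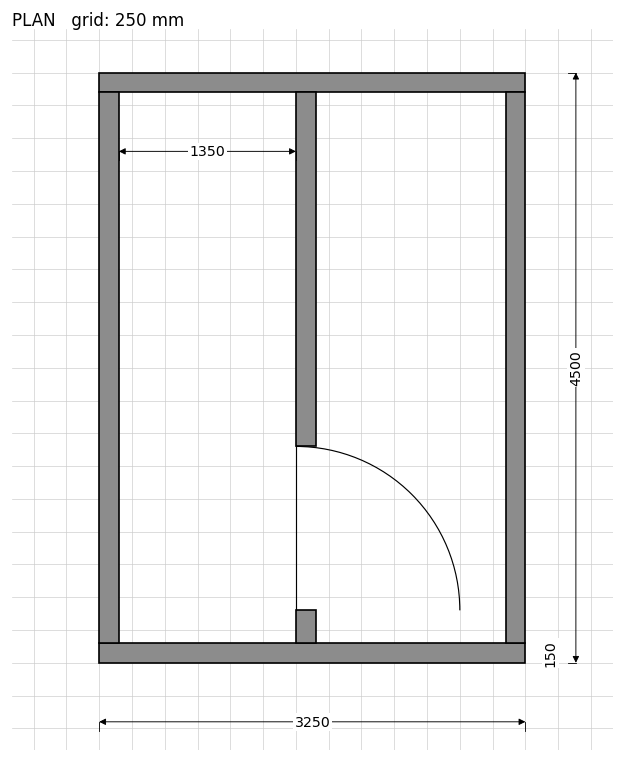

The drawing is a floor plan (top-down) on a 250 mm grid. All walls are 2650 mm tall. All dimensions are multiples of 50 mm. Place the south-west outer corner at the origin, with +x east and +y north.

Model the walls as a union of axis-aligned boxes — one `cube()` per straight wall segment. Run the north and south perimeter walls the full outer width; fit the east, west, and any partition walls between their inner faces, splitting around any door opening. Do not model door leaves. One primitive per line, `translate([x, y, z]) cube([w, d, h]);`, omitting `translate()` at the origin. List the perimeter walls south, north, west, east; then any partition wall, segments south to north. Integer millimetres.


cube([3250, 150, 2650]);
translate([0, 4350, 0]) cube([3250, 150, 2650]);
translate([0, 150, 0]) cube([150, 4200, 2650]);
translate([3100, 150, 0]) cube([150, 4200, 2650]);
translate([1500, 150, 0]) cube([150, 250, 2650]);
translate([1500, 1650, 0]) cube([150, 2700, 2650]);


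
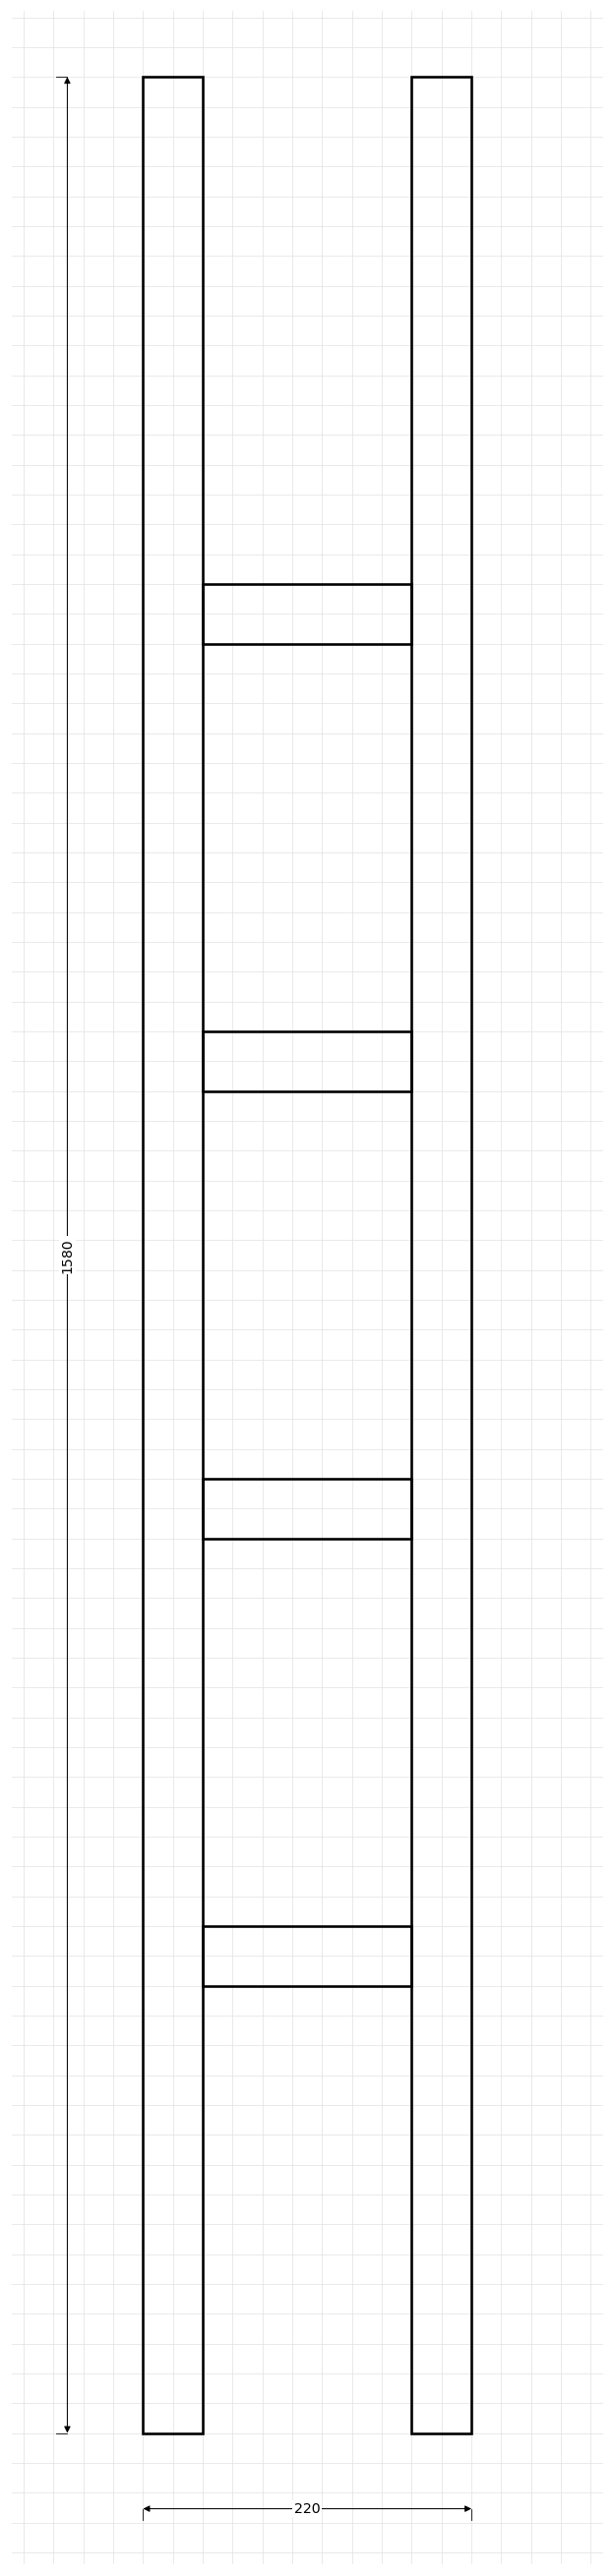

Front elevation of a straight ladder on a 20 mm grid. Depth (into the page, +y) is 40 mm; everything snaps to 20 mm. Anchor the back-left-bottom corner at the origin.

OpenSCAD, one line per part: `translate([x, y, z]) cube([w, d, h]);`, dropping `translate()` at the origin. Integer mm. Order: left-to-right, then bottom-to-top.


cube([40, 40, 1580]);
translate([40, 0, 300]) cube([140, 40, 40]);
translate([40, 0, 600]) cube([140, 40, 40]);
translate([40, 0, 900]) cube([140, 40, 40]);
translate([40, 0, 1200]) cube([140, 40, 40]);
translate([180, 0, 0]) cube([40, 40, 1580]);
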